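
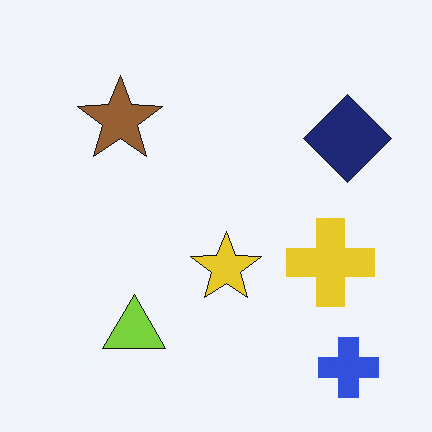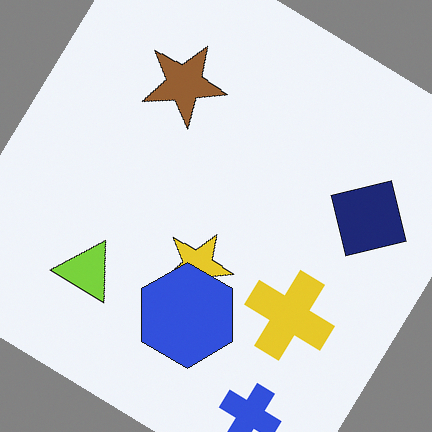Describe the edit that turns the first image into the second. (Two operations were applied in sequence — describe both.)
Rotated clockwise by a large amount — several tens of degrees, then overlaid with an additional blue hexagon.

Every shape is tilted by the same angle and the image corners show triangular fill wedges — a whole-image rotation by a non-right angle. A blue hexagon appears in the second image that is absent from the first.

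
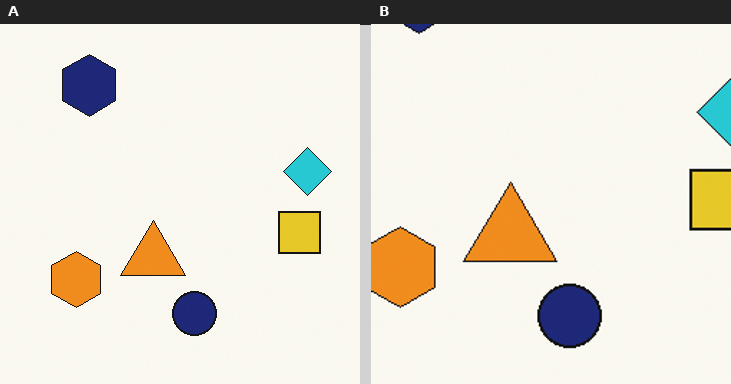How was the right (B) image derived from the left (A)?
The transformation is: cropped to a modestly smaller region and rescaled.

The visible shapes are larger and the field of view is narrower; shapes near the original edges may be partly or wholly outside the frame — a crop-and-rescale.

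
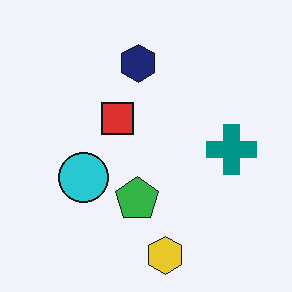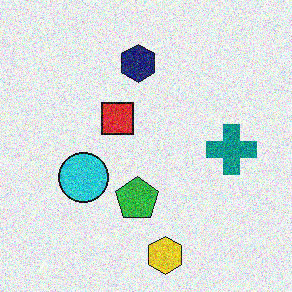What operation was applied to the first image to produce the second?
The transformation is: degraded with strong gaussian noise.

Random speckle covers the whole image, including the flat background.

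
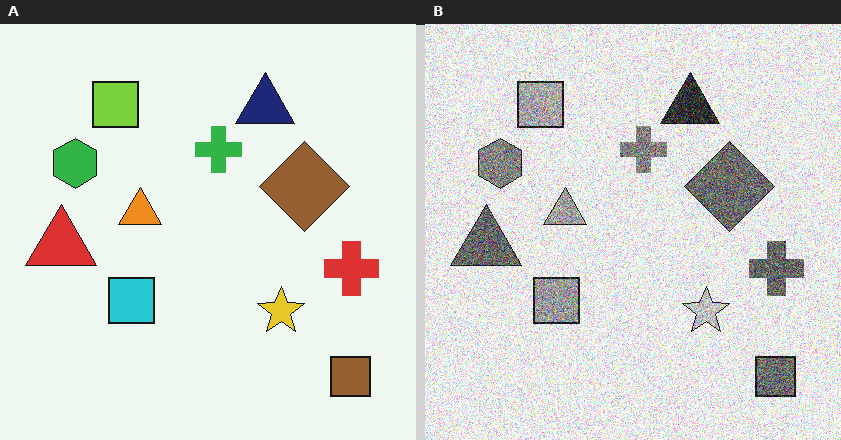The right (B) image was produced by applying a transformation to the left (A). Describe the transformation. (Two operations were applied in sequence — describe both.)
It was converted to grayscale, then degraded with heavy additive noise.

All color is removed — every shape is now a shade of grey. Random speckle covers the whole image, including the flat background.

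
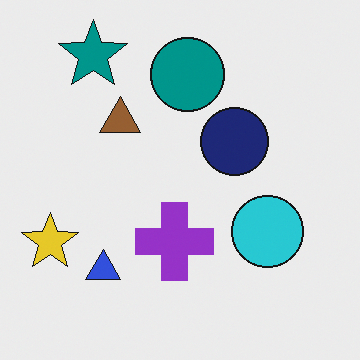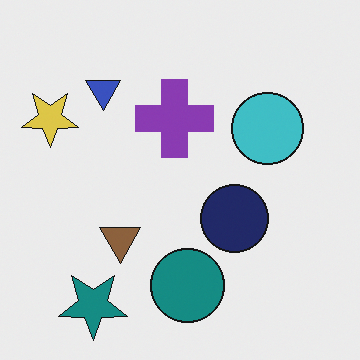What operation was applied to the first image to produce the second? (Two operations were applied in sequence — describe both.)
The second image is the first slightly desaturated, then flipped vertically (top ↔ bottom).

All colors are more muted and greyish — a global saturation change. The teal star is in the top-left of the first image and the bottom-left of the second — shapes on opposite sides of the horizontal midline have swapped in a mirror flip.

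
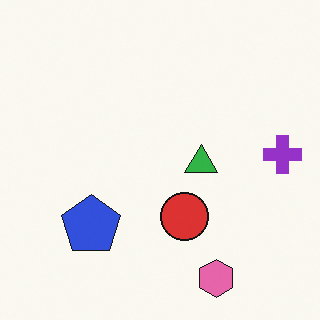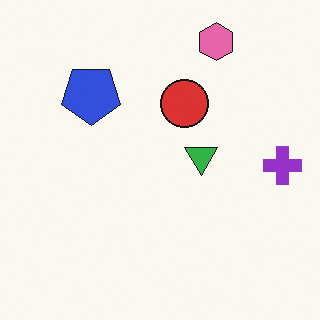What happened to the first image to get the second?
It was flipped vertically (top ↔ bottom).

The pink hexagon is in the bottom-right of the first image and the top-right of the second — shapes on opposite sides of the horizontal midline have swapped in a mirror flip.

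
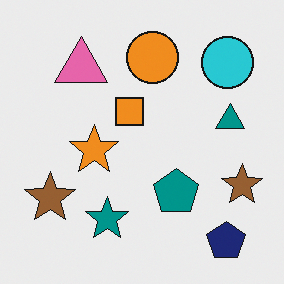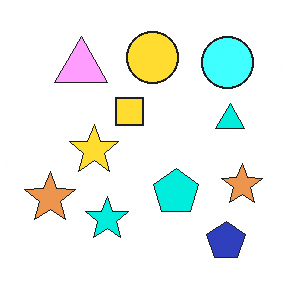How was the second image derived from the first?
The transformation is: brightened a lot.

Every pixel — background and shapes alike — is uniformly brightened.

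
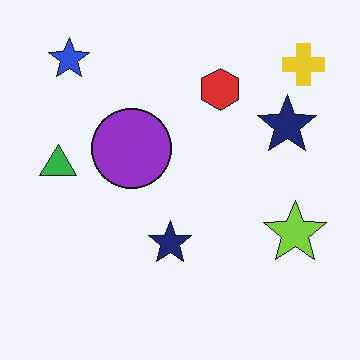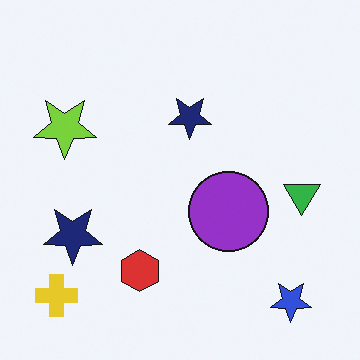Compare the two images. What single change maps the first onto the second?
The second image is the first rotated 180°.

The yellow cross sits in the top-right of the first image and the bottom-left of the second — consistent with a whole-image 180° rotation.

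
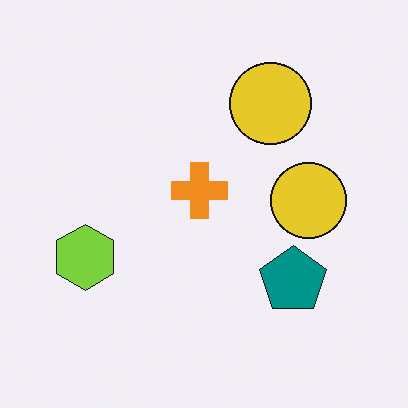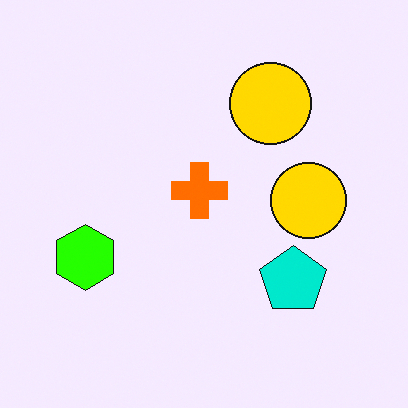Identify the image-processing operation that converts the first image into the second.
It was made much more vivid (saturation change).

All colors are more vivid — a global saturation change.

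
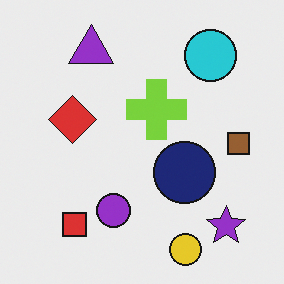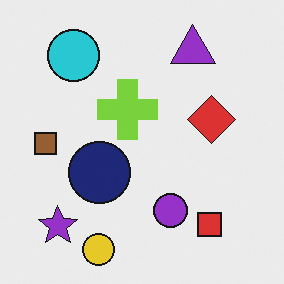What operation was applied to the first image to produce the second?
The image was flipped horizontally (left ↔ right).

The brown square is in the right of the first image and the left of the second — shapes on opposite sides of the vertical midline have swapped in a mirror flip.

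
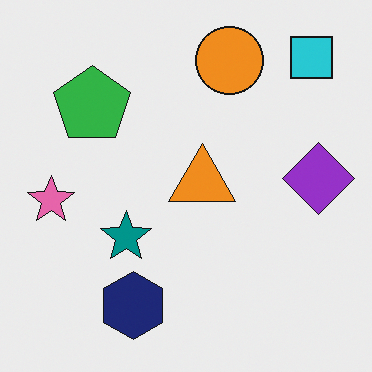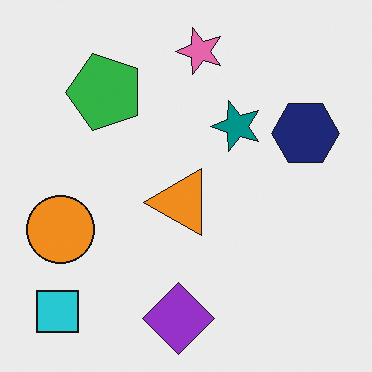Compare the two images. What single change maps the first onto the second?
It was transposed (reflected across the top-left ↔ bottom-right diagonal).

Shapes have swapped their row and column positions — what was in the top-right is now in the bottom-left — a diagonal reflection.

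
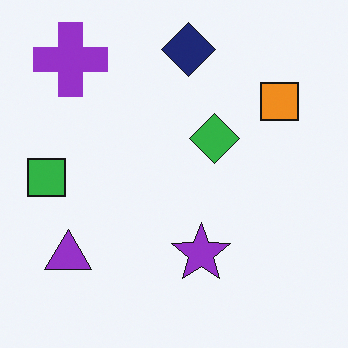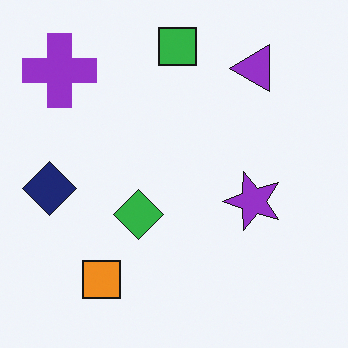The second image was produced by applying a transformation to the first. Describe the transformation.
This is the original image transposed (reflected across the top-left ↔ bottom-right diagonal).

Shapes have swapped their row and column positions — what was in the top-right is now in the bottom-left — a diagonal reflection.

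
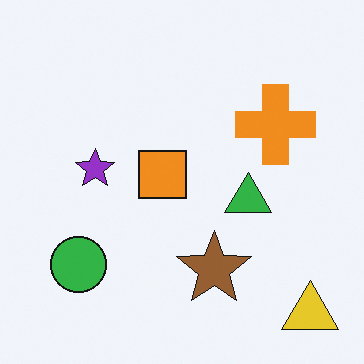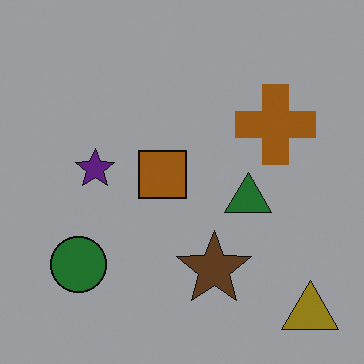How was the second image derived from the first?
This is the original image substantially darkened.

Every pixel — background and shapes alike — is uniformly darkened.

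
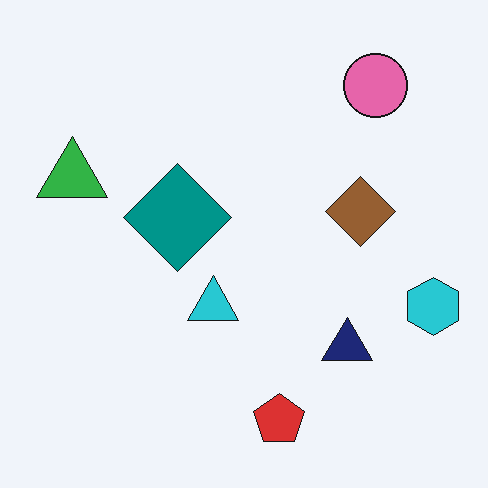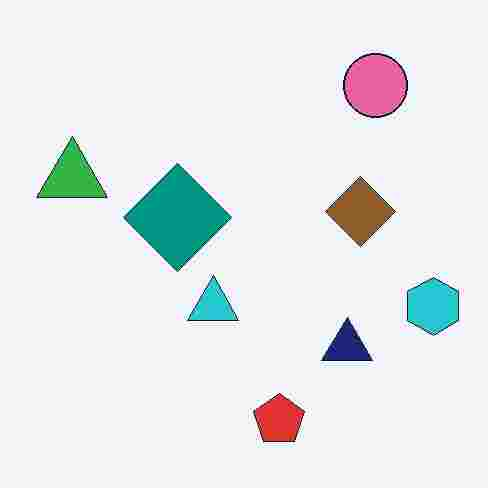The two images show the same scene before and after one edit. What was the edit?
The transformation is: heavily JPEG-compressed with obvious blocking artifacts.

Blocky 8×8 compression artifacts appear around shape edges and the flat background shows ringing — characteristic JPEG degradation.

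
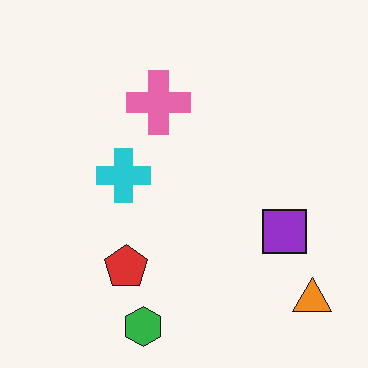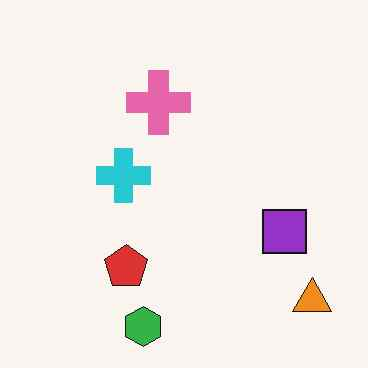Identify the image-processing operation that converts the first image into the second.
The image was given moderate JPEG compression.

Blocky 8×8 compression artifacts appear around shape edges and the flat background shows ringing — characteristic JPEG degradation.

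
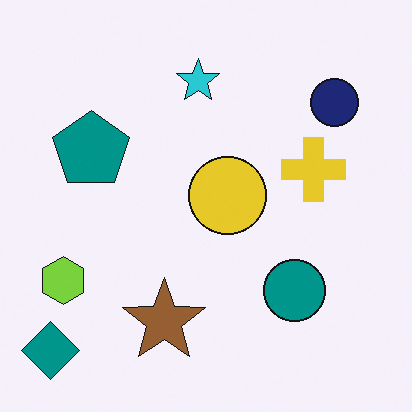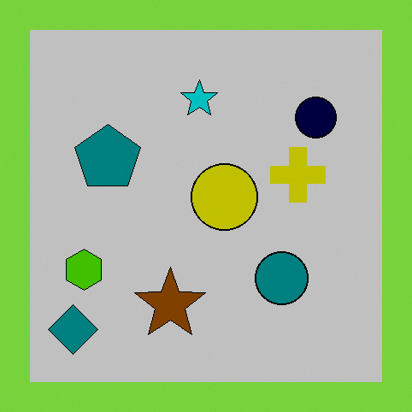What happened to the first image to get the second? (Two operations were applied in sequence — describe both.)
It was heavily posterized to just a handful of flat colors, then framed with a lime border.

Each flat color has snapped to a coarser quantized level — most visibly, the near-white background has dropped to a flat grey. A solid lime frame runs around the edge of the second image, with the content slightly shrunk inside it.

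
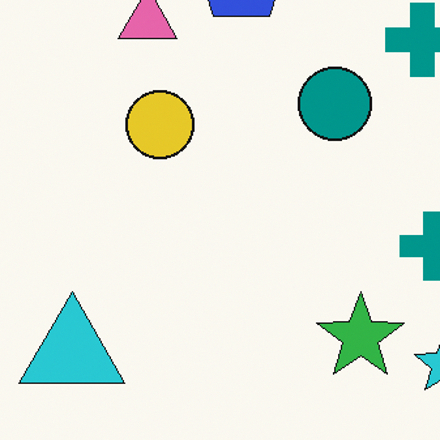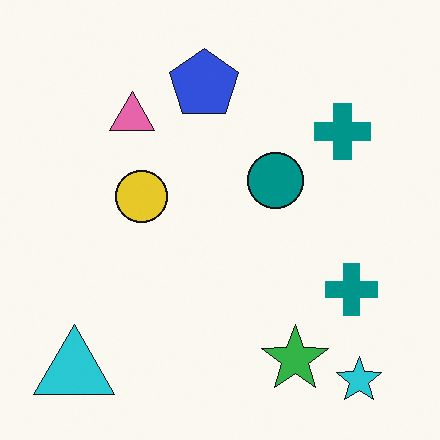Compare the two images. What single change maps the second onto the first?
The image was cropped to a modestly smaller region and rescaled.

The visible shapes are larger and the field of view is narrower; shapes near the original edges may be partly or wholly outside the frame — a crop-and-rescale.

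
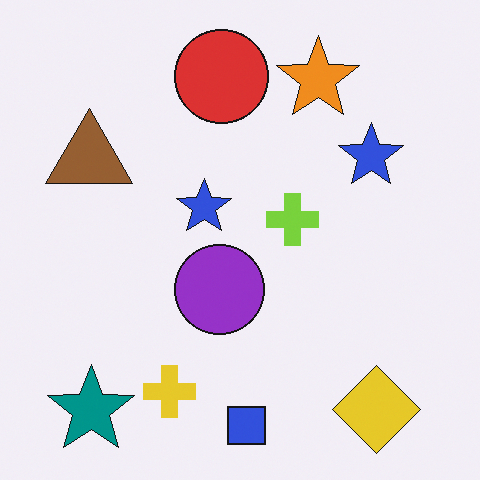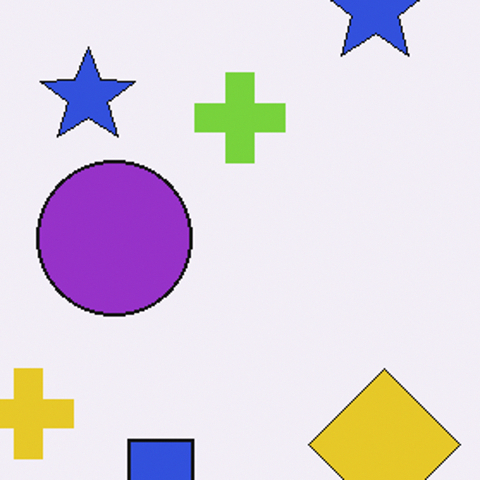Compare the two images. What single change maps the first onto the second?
The image was cropped tightly and scaled back up.

The visible shapes are larger and the field of view is narrower; shapes near the original edges may be partly or wholly outside the frame — a crop-and-rescale.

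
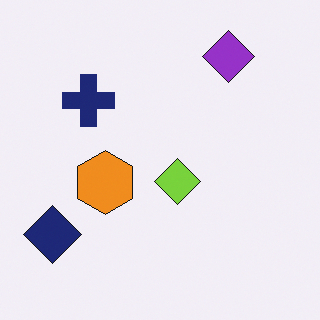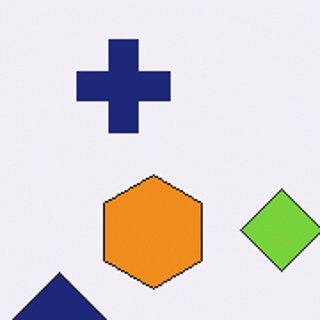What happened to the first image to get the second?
Cropped to a noticeably smaller region and rescaled.

The visible shapes are larger and the field of view is narrower; shapes near the original edges may be partly or wholly outside the frame — a crop-and-rescale.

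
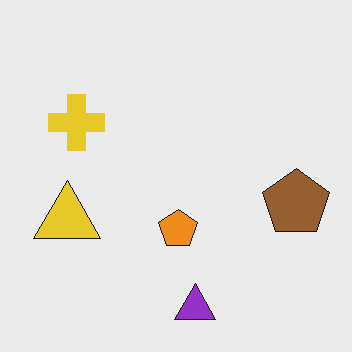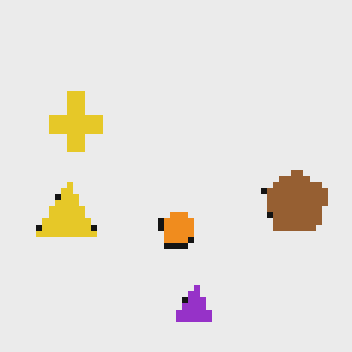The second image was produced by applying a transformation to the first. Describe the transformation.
This is the original image moderately pixelated.

Shapes are reduced to large square blocks; fine edges and outlines are lost — a downscale-then-upscale (mosaic) effect.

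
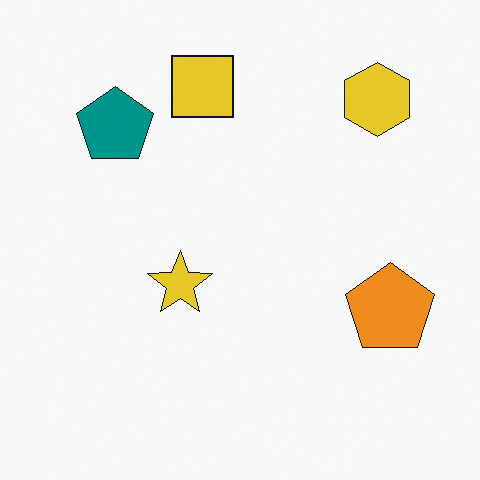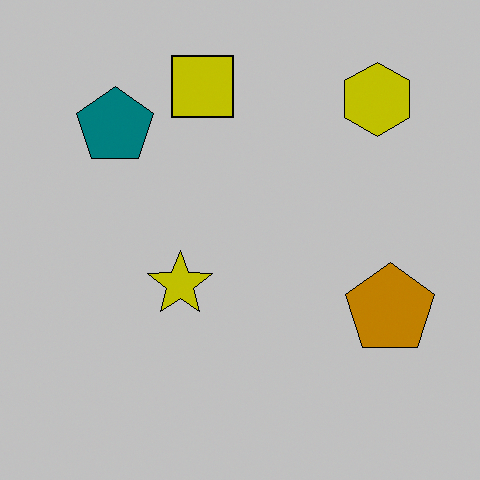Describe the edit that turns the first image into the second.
Aggressively posterized.

Each flat color has snapped to a coarser quantized level — most visibly, the near-white background has dropped to a flat grey.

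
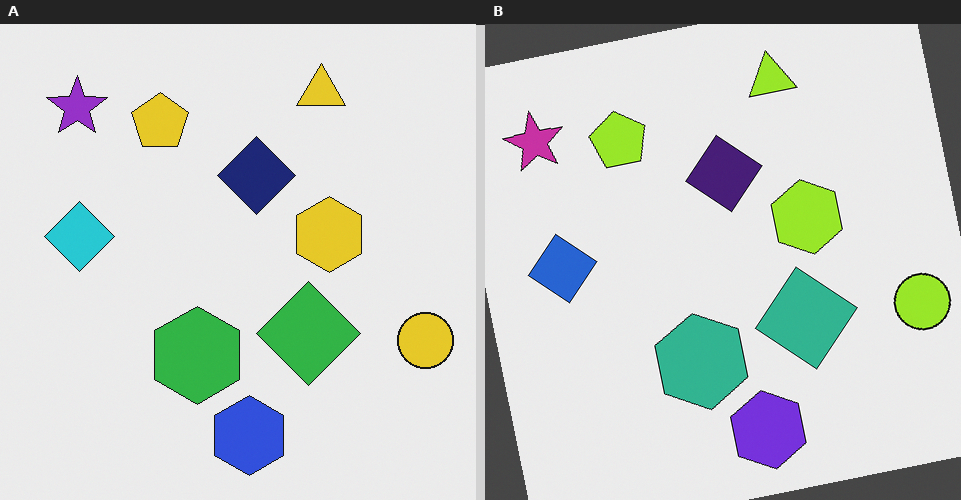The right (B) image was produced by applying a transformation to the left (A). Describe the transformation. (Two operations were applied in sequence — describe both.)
The image was hue-shifted slightly, then rotated counter-clockwise by a small amount.

Every shape's color has rotated by the same amount around the hue wheel — a uniform hue shift. Every shape is tilted by the same angle and the image corners show triangular fill wedges — a whole-image rotation by a non-right angle.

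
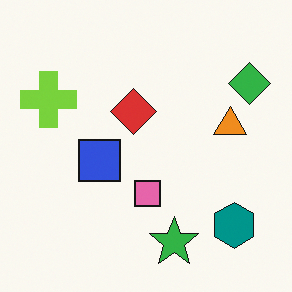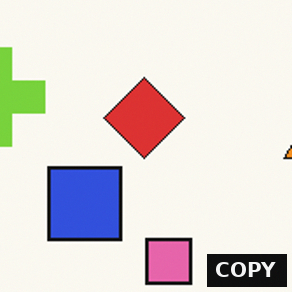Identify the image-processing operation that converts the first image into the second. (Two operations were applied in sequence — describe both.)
The transformation is: cropped to a noticeably smaller region and rescaled, then watermarked with the text "COPY" in the lower-right corner.

The visible shapes are larger and the field of view is narrower; shapes near the original edges may be partly or wholly outside the frame — a crop-and-rescale. A dark label reading "COPY" appears in the lower-right corner.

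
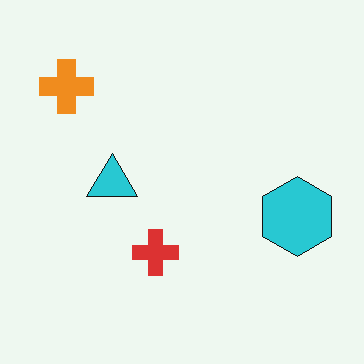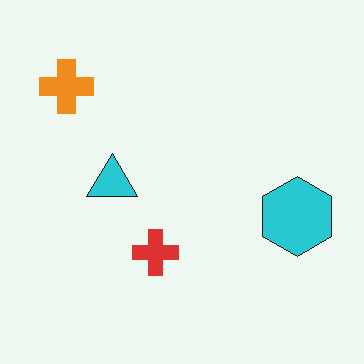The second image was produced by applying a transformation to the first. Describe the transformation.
The second image is the first JPEG-compressed with visible artifacts.

Blocky 8×8 compression artifacts appear around shape edges and the flat background shows ringing — characteristic JPEG degradation.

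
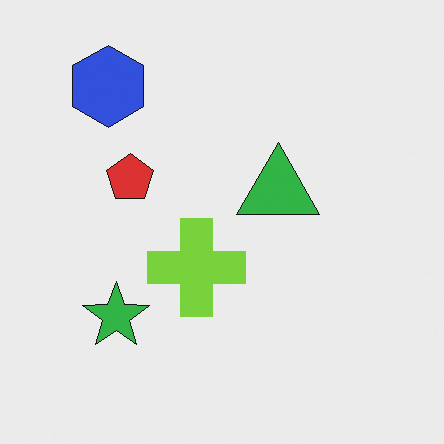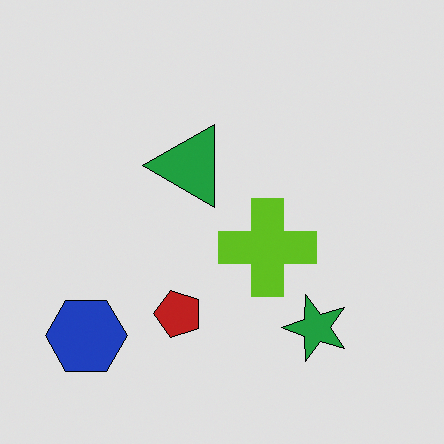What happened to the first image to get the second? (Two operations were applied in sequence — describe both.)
The image was rotated 90° counter-clockwise, then posterized to a reduced palette.

The blue hexagon sits in the top-left of the first image and the bottom-left of the second — consistent with a whole-image 90° counter-clockwise rotation. Each flat color has snapped to a coarser quantized level — most visibly, the near-white background has dropped to a flat grey.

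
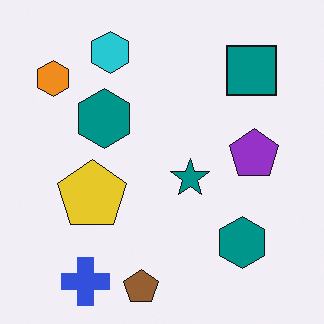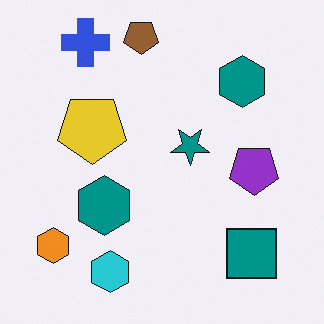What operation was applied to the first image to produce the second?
The second image is the first flipped vertically (top ↔ bottom).

The brown pentagon is in the bottom of the first image and the top of the second — shapes on opposite sides of the horizontal midline have swapped in a mirror flip.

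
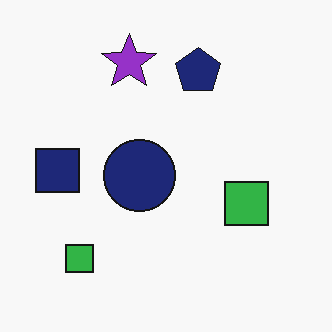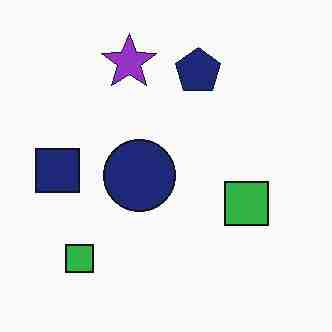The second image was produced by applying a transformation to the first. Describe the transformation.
This is the original image degraded with heavy JPEG compression.

Blocky 8×8 compression artifacts appear around shape edges and the flat background shows ringing — characteristic JPEG degradation.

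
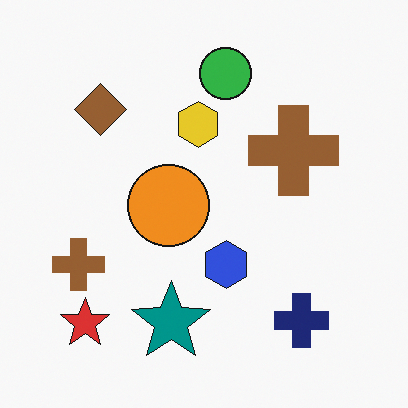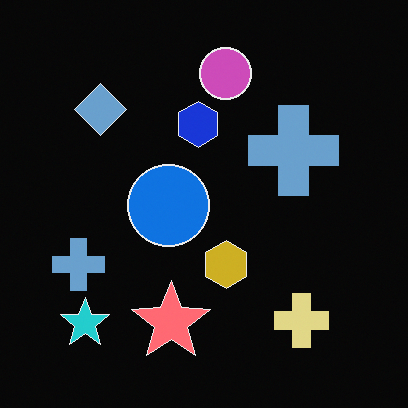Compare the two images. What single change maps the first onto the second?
The image was color-inverted (negative).

The light background has become dark and every shape's color is its complement — a photographic negative.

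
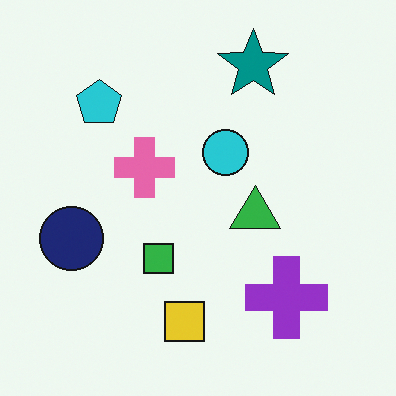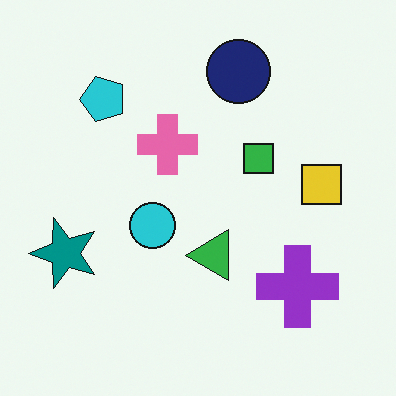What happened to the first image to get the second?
The second image is the first transposed (reflected across the top-left ↔ bottom-right diagonal).

Shapes have swapped their row and column positions — what was in the top-right is now in the bottom-left — a diagonal reflection.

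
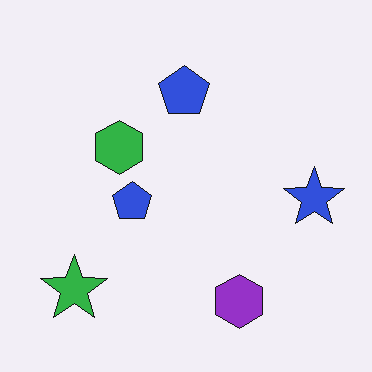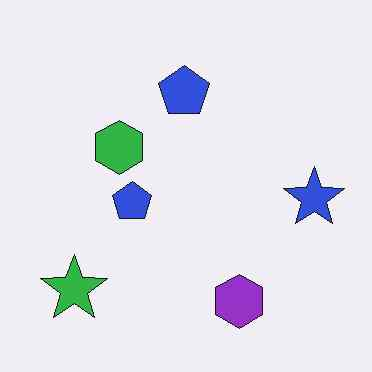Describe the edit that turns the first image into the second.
The transformation is: JPEG-compressed with visible artifacts.

Blocky 8×8 compression artifacts appear around shape edges and the flat background shows ringing — characteristic JPEG degradation.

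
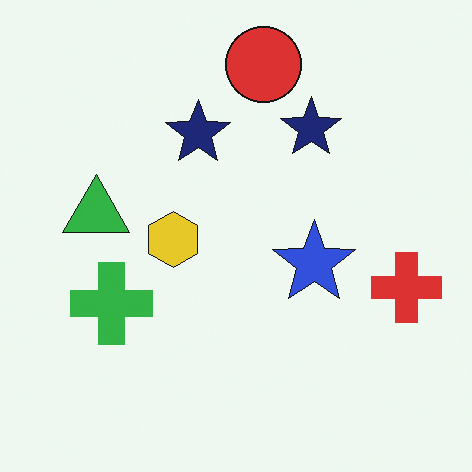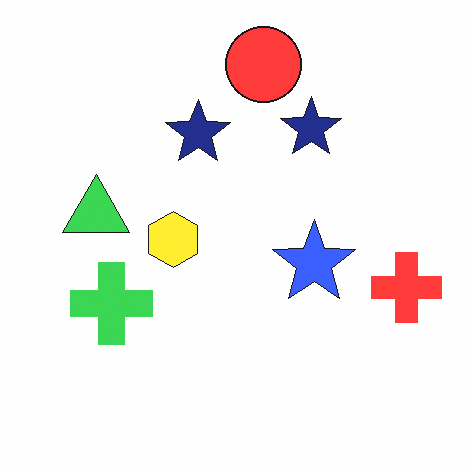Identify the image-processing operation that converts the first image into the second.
The second image is the first slightly brightened.

Every pixel — background and shapes alike — is uniformly brightened.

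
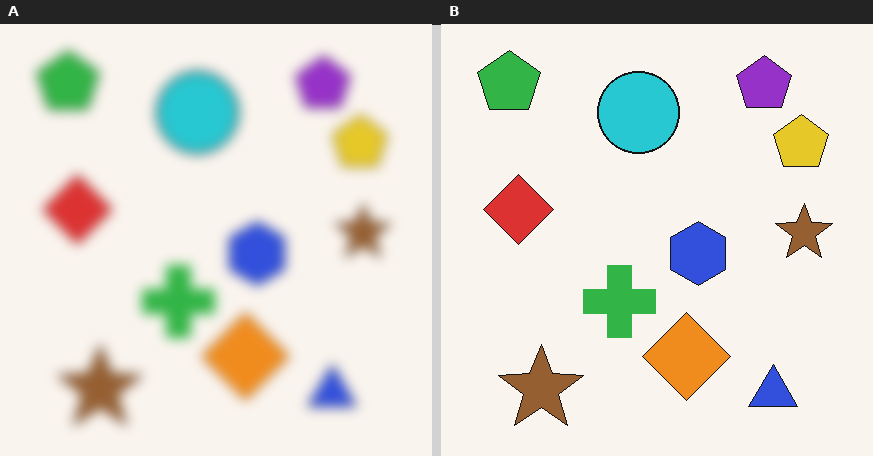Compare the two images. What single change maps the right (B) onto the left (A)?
The left (A) image is the right (B) heavily blurred.

Shape edges and outlines are uniformly softened across the whole image.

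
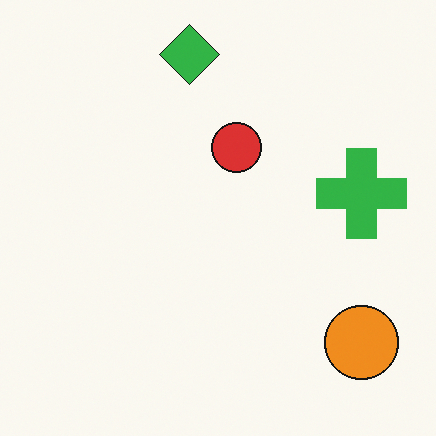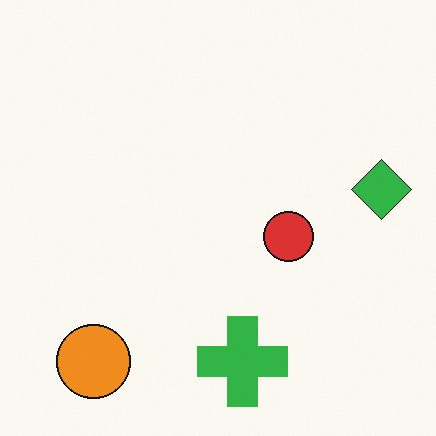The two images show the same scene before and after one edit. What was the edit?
The second image is the first rotated 90° clockwise.

The orange circle sits in the bottom-right of the first image and the bottom-left of the second — consistent with a whole-image 90° clockwise rotation.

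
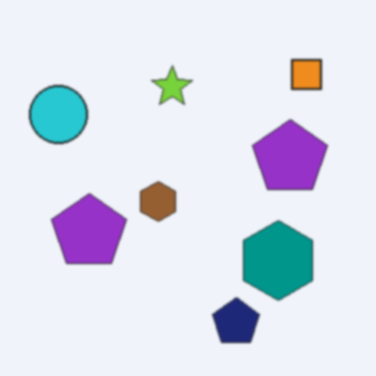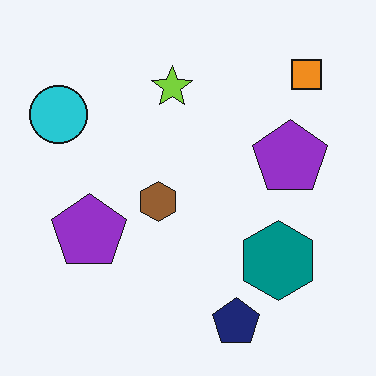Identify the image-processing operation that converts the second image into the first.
The first image is the second given a subtle gaussian blur.

Shape edges and outlines are uniformly softened across the whole image.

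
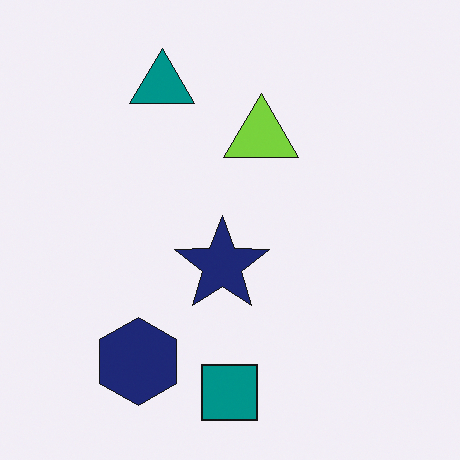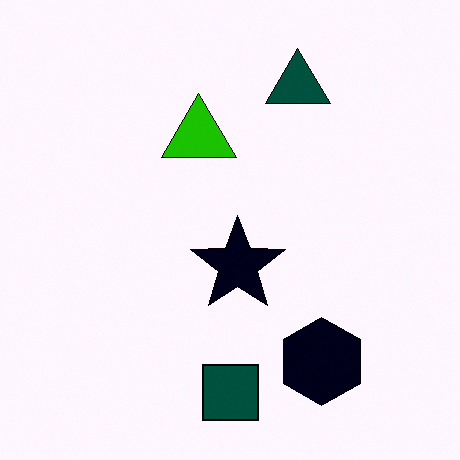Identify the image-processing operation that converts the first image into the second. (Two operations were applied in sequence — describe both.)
Boosted in contrast, then flipped horizontally (left ↔ right).

Tones are pushed away from mid-grey across the whole image — a global contrast change. The navy hexagon is in the bottom-left of the first image and the bottom-right of the second — shapes on opposite sides of the vertical midline have swapped in a mirror flip.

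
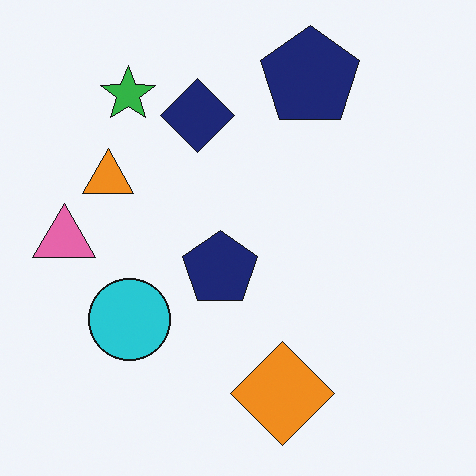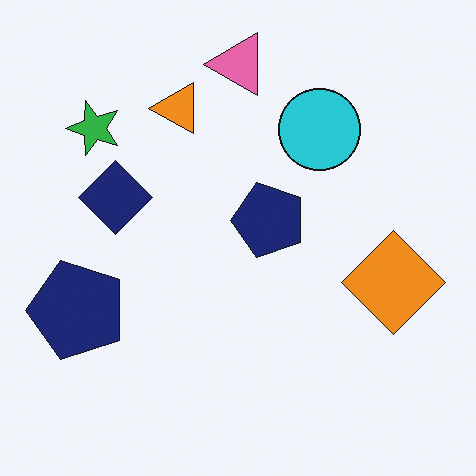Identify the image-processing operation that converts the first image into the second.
Transposed (reflected across the top-left ↔ bottom-right diagonal).

Shapes have swapped their row and column positions — what was in the top-right is now in the bottom-left — a diagonal reflection.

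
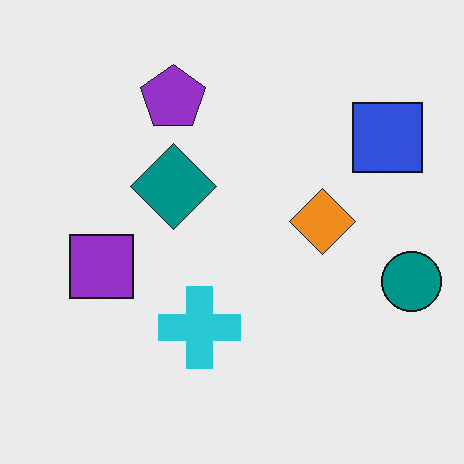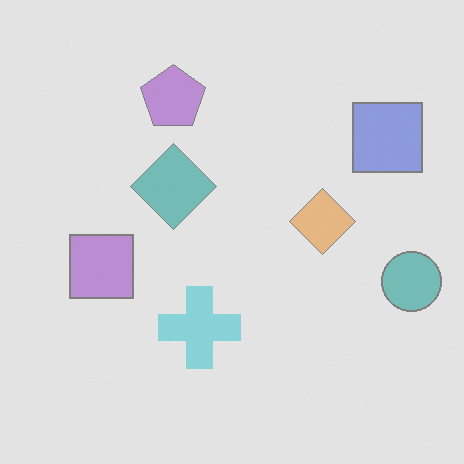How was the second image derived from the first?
The transformation is: given much lower contrast.

Tones are pushed toward mid-grey across the whole image — a global contrast change.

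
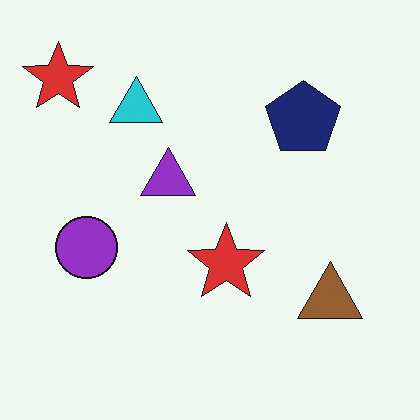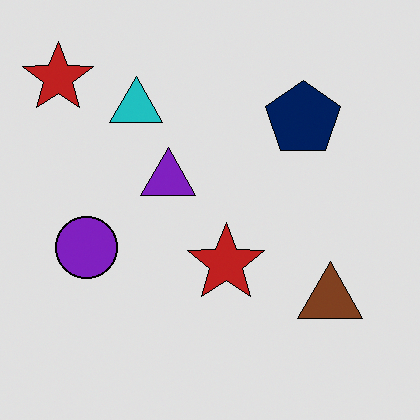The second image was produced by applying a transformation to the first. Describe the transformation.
The image was moderately posterized.

Each flat color has snapped to a coarser quantized level — most visibly, the near-white background has dropped to a flat grey.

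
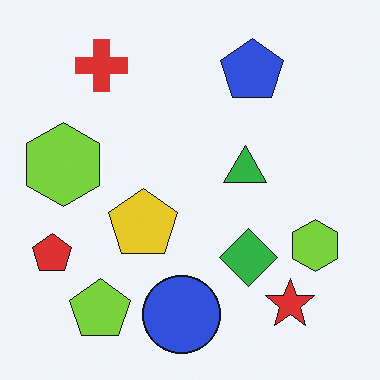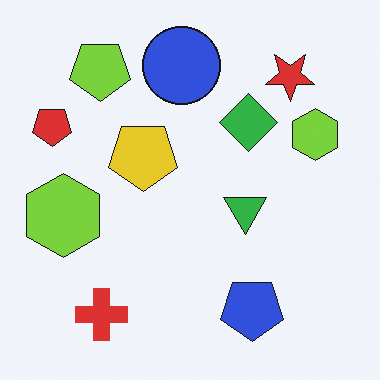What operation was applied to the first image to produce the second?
The second image is the first flipped vertically (top ↔ bottom).

The red cross is in the top-left of the first image and the bottom-left of the second — shapes on opposite sides of the horizontal midline have swapped in a mirror flip.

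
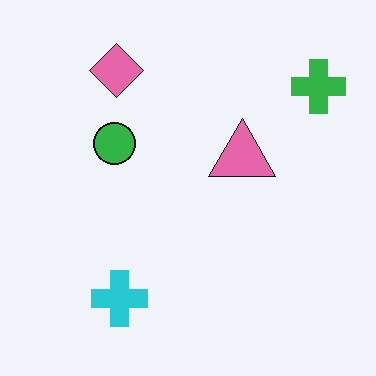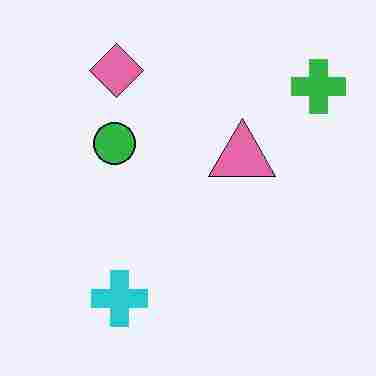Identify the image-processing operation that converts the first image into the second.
The image was degraded with heavy JPEG compression.

Blocky 8×8 compression artifacts appear around shape edges and the flat background shows ringing — characteristic JPEG degradation.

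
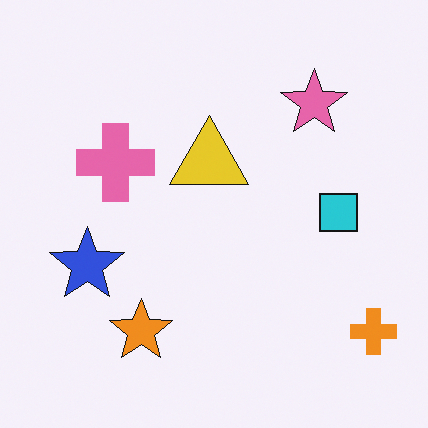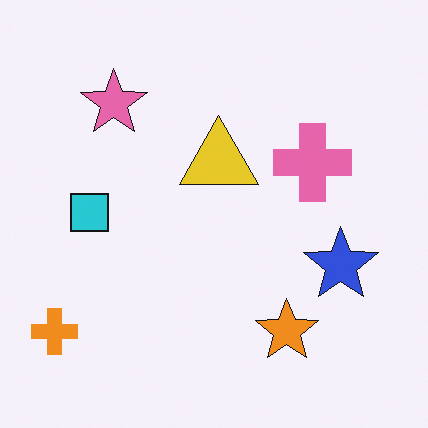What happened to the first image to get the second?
The second image is the first flipped horizontally (left ↔ right).

The orange cross is in the bottom-right of the first image and the bottom-left of the second — shapes on opposite sides of the vertical midline have swapped in a mirror flip.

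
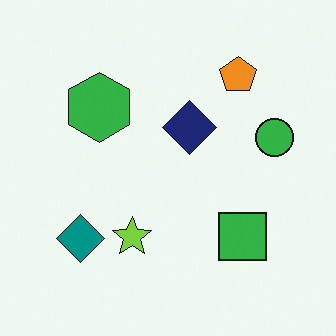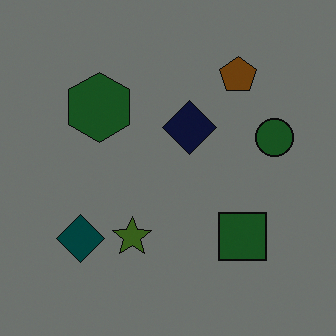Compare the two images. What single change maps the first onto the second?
This is the original image substantially darkened.

Every pixel — background and shapes alike — is uniformly darkened.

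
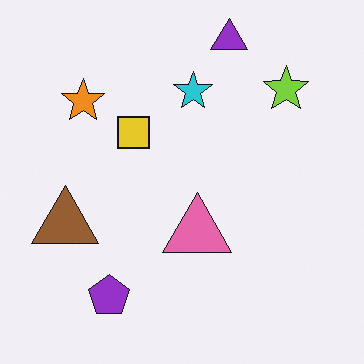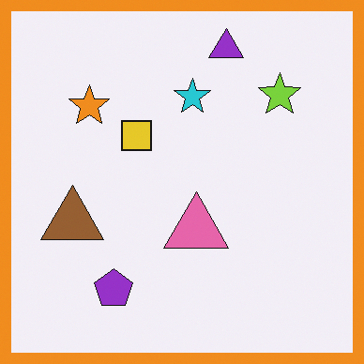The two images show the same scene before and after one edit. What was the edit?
The transformation is: framed with a orange border.

A solid orange frame runs around the edge of the second image, with the content slightly shrunk inside it.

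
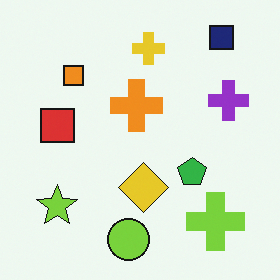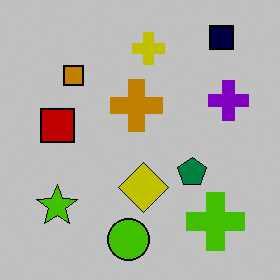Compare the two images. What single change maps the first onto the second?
The transformation is: aggressively posterized.

Each flat color has snapped to a coarser quantized level — most visibly, the near-white background has dropped to a flat grey.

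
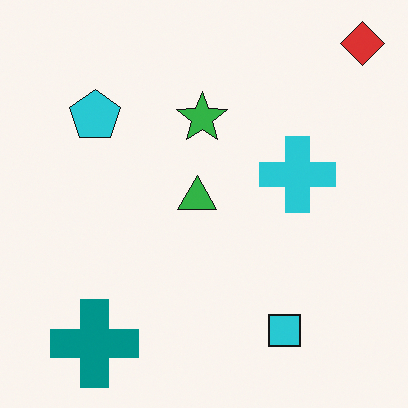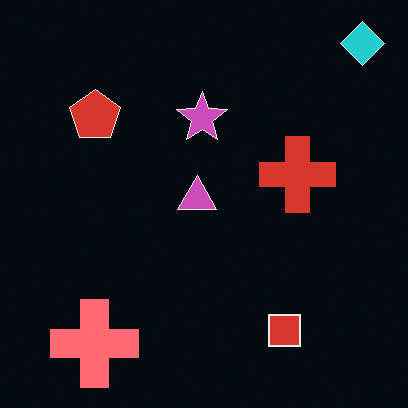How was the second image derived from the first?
It was color-inverted (negative).

The light background has become dark and every shape's color is its complement — a photographic negative.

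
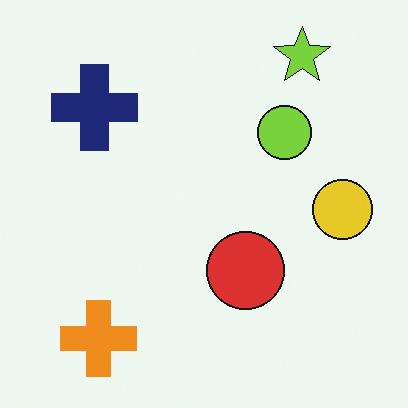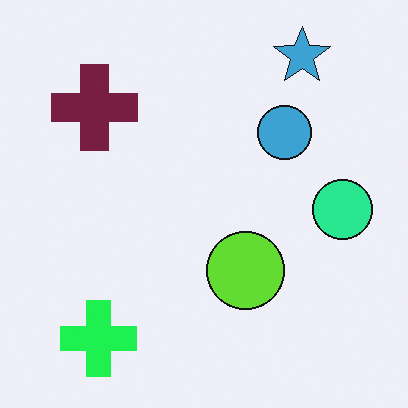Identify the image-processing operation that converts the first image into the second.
This is the original image hue-shifted by a moderate amount.

Every shape's color has rotated by the same amount around the hue wheel — a uniform hue shift.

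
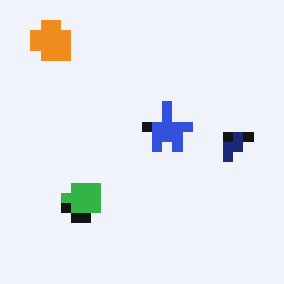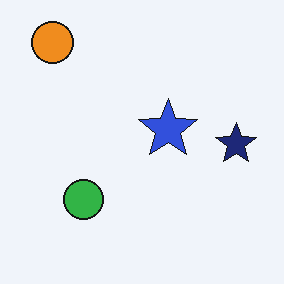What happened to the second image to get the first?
The transformation is: heavily pixelated into large blocks.

Shapes are reduced to large square blocks; fine edges and outlines are lost — a downscale-then-upscale (mosaic) effect.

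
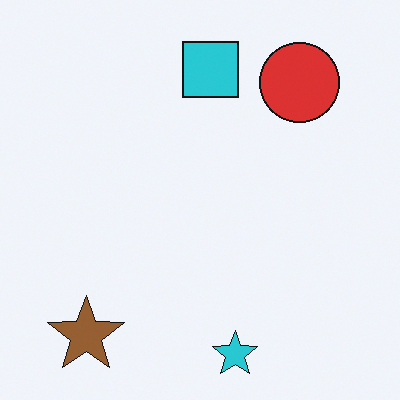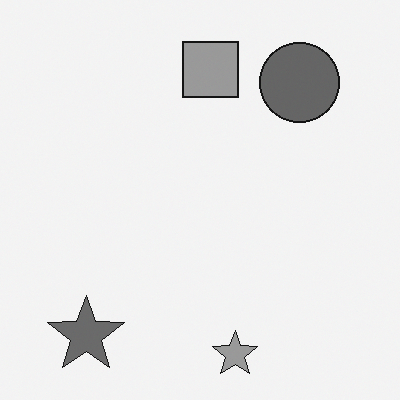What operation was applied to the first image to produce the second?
The transformation is: converted to grayscale.

All color is removed — every shape is now a shade of grey.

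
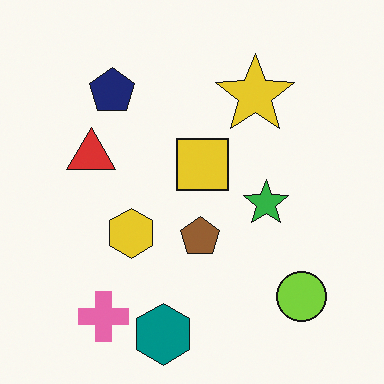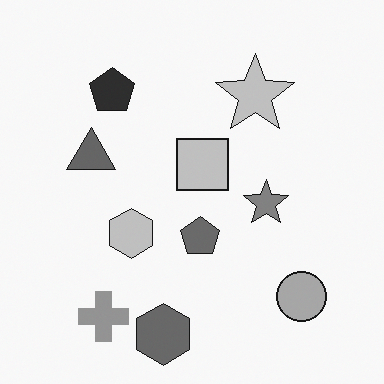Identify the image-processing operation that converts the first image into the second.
This is the original image converted to grayscale.

All color is removed — every shape is now a shade of grey.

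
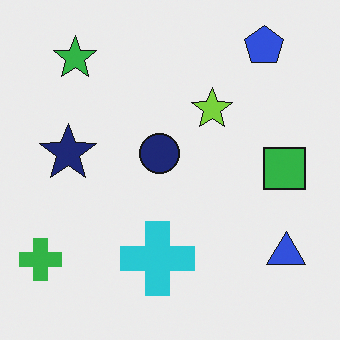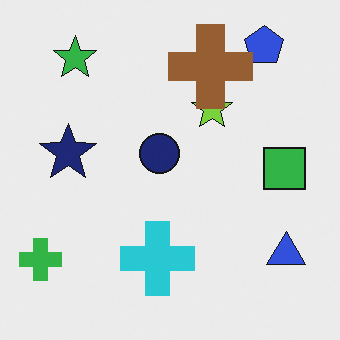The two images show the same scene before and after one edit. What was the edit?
The second image is the first overlaid with an additional brown cross.

A brown cross appears in the second image that is absent from the first.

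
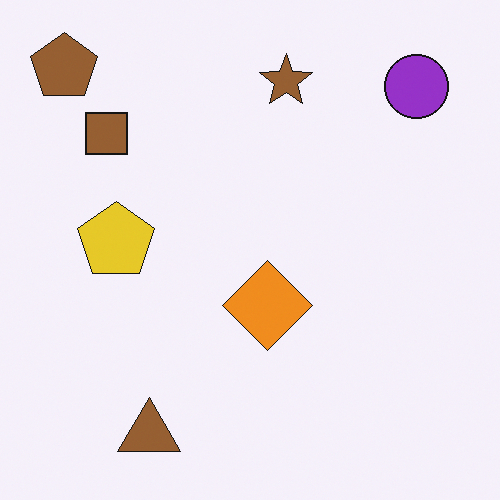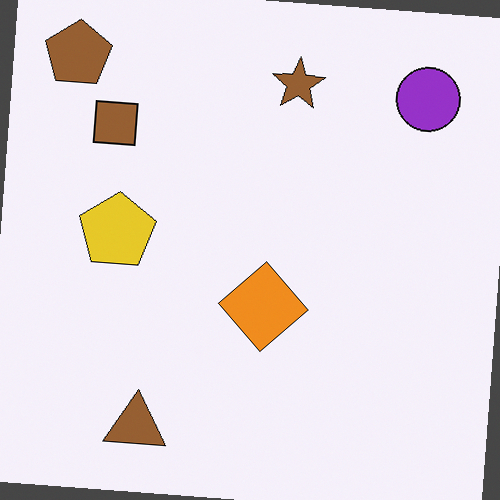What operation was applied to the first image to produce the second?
This is the original image rotated clockwise by a few degrees.

Every shape is tilted by the same angle and the image corners show triangular fill wedges — a whole-image rotation by a non-right angle.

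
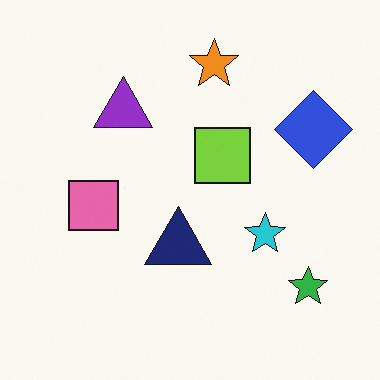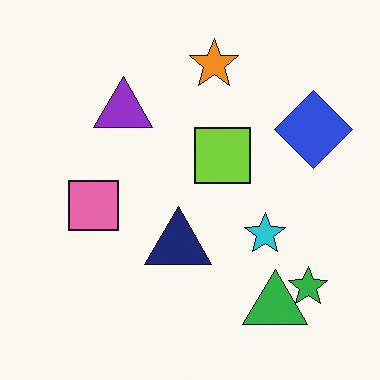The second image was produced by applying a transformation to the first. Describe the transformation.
The transformation is: overlaid with an additional green triangle.

A green triangle appears in the second image that is absent from the first.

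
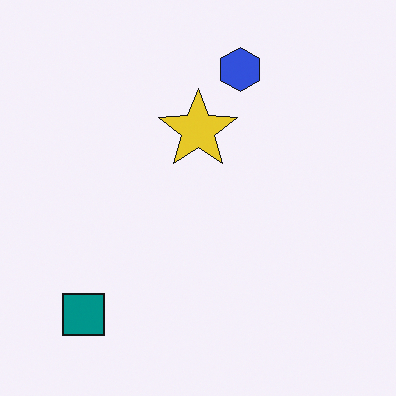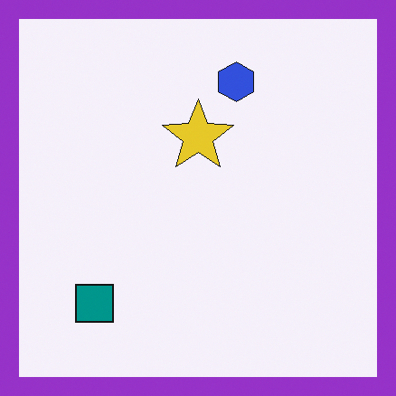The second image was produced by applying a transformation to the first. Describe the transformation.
The transformation is: framed with a purple border.

A solid purple frame runs around the edge of the second image, with the content slightly shrunk inside it.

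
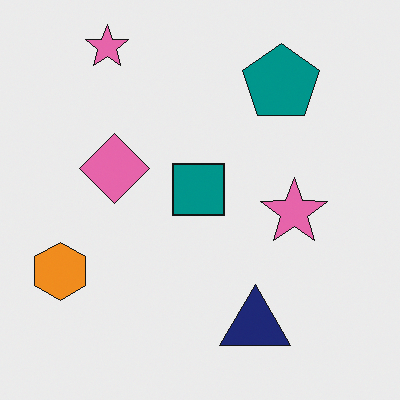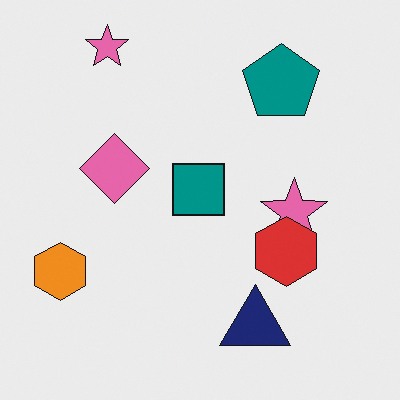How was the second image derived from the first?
This is the original image overlaid with an additional red hexagon.

A red hexagon appears in the second image that is absent from the first.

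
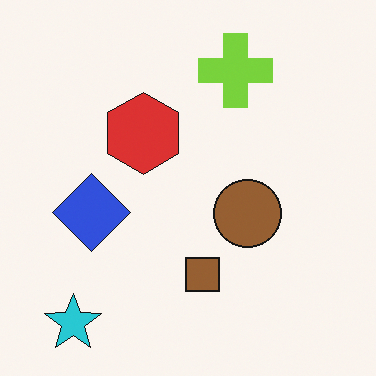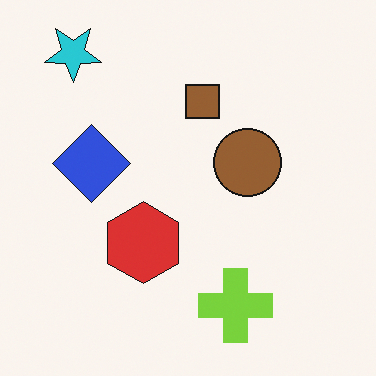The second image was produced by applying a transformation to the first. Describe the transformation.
The transformation is: flipped vertically (top ↔ bottom).

The cyan star is in the bottom-left of the first image and the top-left of the second — shapes on opposite sides of the horizontal midline have swapped in a mirror flip.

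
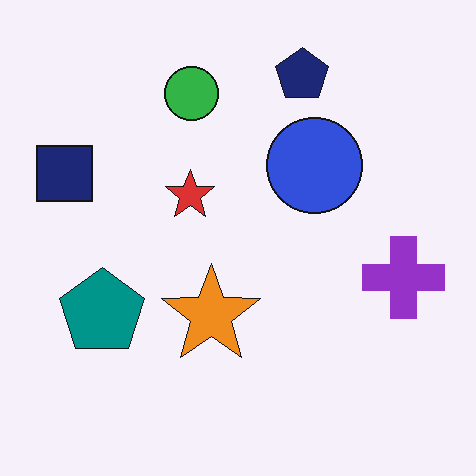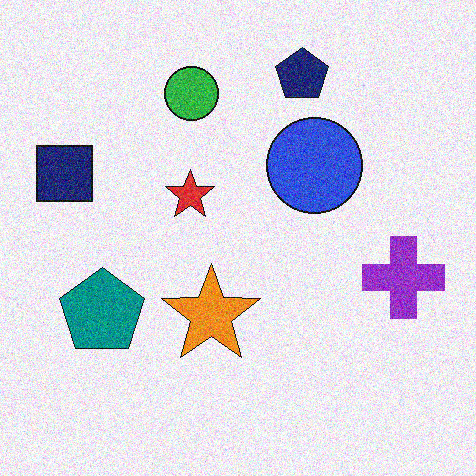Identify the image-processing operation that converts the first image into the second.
This is the original image degraded with moderate additive noise.

Random speckle covers the whole image, including the flat background.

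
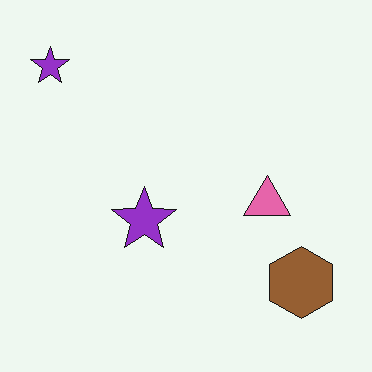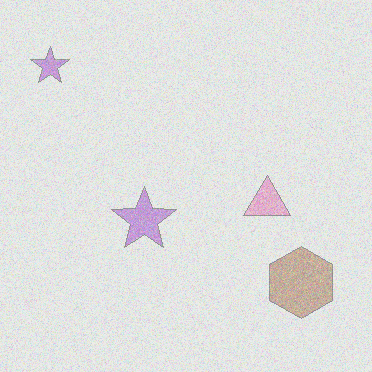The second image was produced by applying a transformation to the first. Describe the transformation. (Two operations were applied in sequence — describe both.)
It was degraded with a thick layer of grain, then washed out (contrast reduced).

Random speckle covers the whole image, including the flat background. Tones are pushed toward mid-grey across the whole image — a global contrast change.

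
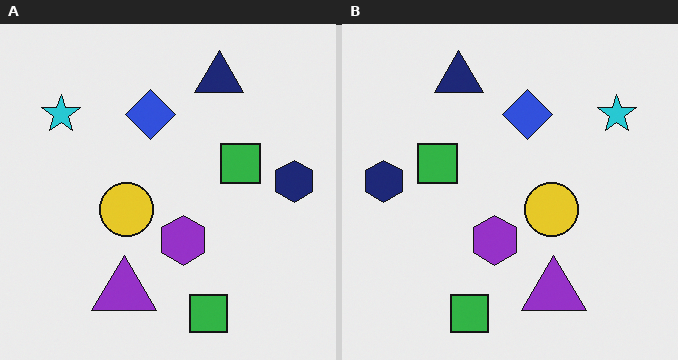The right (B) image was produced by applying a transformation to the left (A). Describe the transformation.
The image was flipped horizontally (left ↔ right).

The navy hexagon is in the right of the left (A) image and the left of the right (B) — shapes on opposite sides of the vertical midline have swapped in a mirror flip.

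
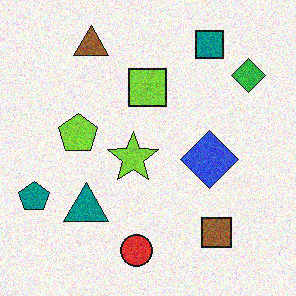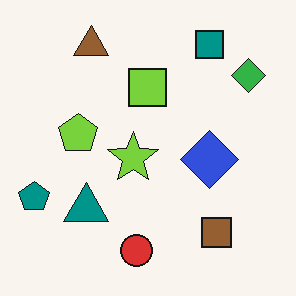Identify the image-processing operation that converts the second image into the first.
It was degraded with moderate additive noise.

Random speckle covers the whole image, including the flat background.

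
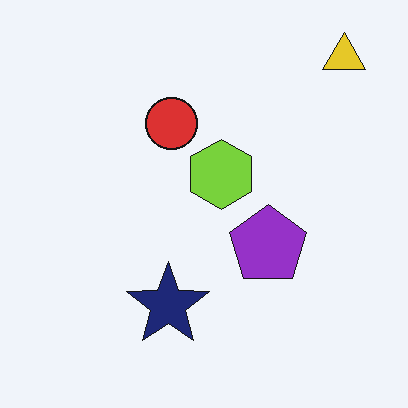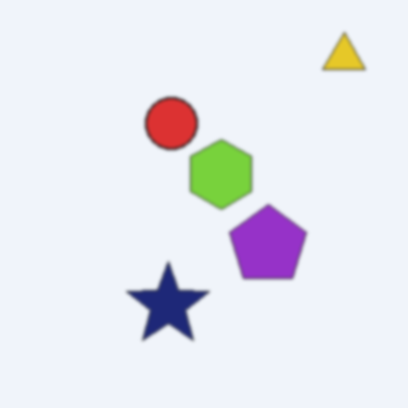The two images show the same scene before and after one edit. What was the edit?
It was slightly softened.

Shape edges and outlines are uniformly softened across the whole image.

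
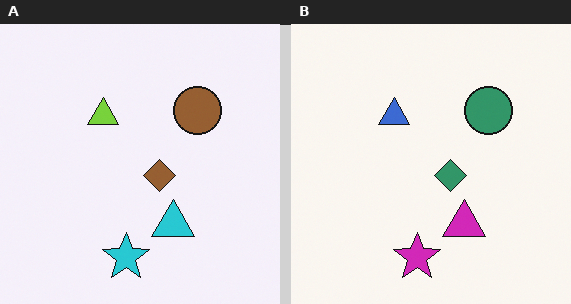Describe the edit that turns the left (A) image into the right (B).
The image was hue-shifted through roughly a third of the color wheel.

Every shape's color has rotated by the same amount around the hue wheel — a uniform hue shift.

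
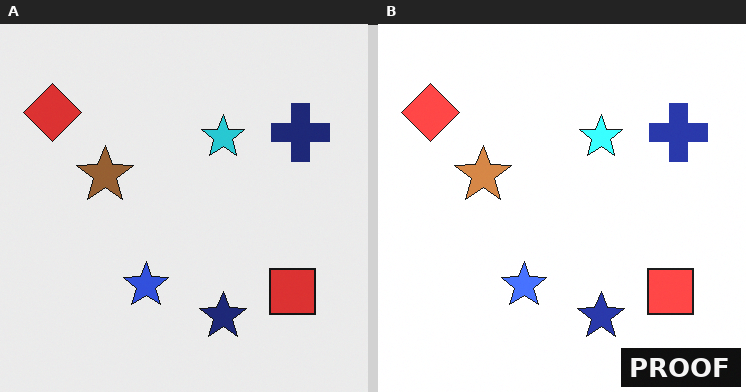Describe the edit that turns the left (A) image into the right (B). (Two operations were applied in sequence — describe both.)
This is the original image substantially brightened, then watermarked with the text "PROOF" in the lower-right corner.

Every pixel — background and shapes alike — is uniformly brightened. A dark label reading "PROOF" appears in the lower-right corner.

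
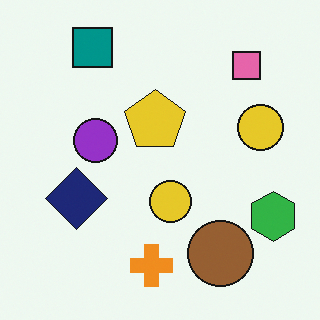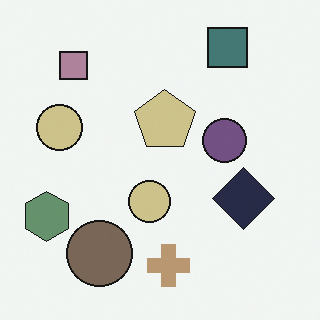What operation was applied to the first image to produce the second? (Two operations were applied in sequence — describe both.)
The image was flipped horizontally (left ↔ right), then made much more muted (saturation change).

The green hexagon is in the bottom-right of the first image and the bottom-left of the second — shapes on opposite sides of the vertical midline have swapped in a mirror flip. All colors are more muted and greyish — a global saturation change.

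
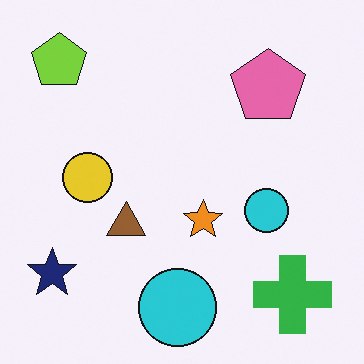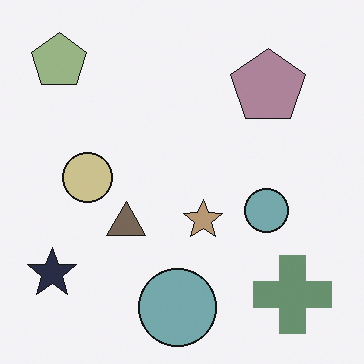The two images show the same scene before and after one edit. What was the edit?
It was made much more muted (saturation change).

All colors are more muted and greyish — a global saturation change.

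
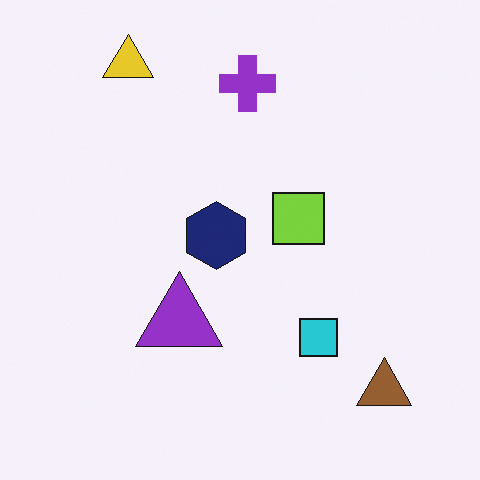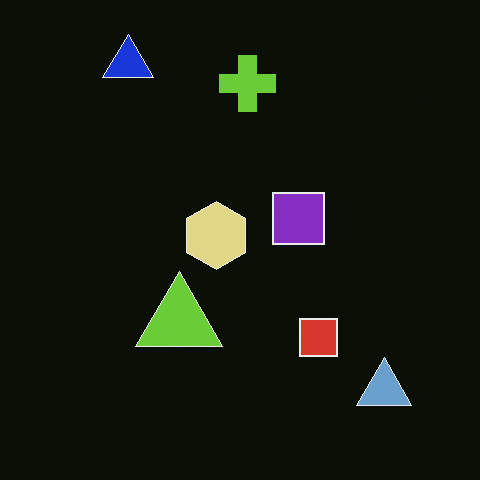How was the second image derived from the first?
This is the original image color-inverted (negative).

The light background has become dark and every shape's color is its complement — a photographic negative.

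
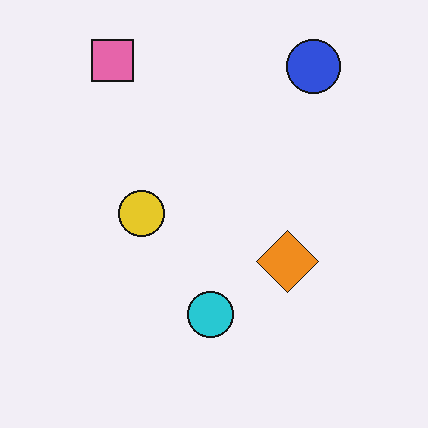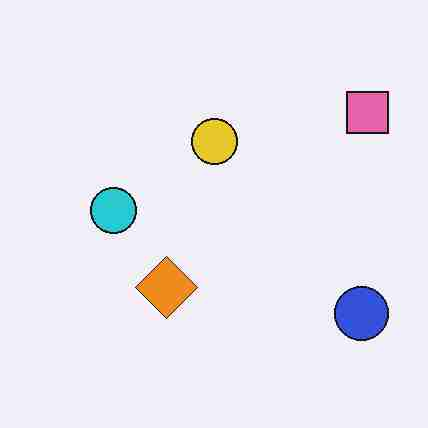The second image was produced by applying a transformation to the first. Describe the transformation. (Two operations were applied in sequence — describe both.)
The second image is the first rotated 90° clockwise, then degraded with heavy JPEG compression.

The pink square sits in the top-left of the first image and the top-right of the second — consistent with a whole-image 90° clockwise rotation. Blocky 8×8 compression artifacts appear around shape edges and the flat background shows ringing — characteristic JPEG degradation.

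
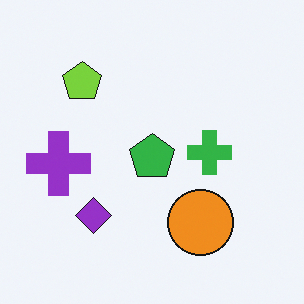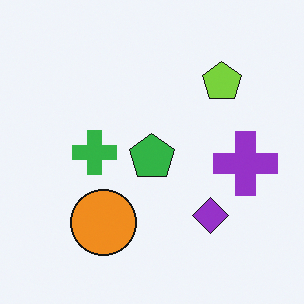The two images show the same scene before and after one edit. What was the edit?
This is the original image flipped horizontally (left ↔ right).

The purple cross is in the left of the first image and the right of the second — shapes on opposite sides of the vertical midline have swapped in a mirror flip.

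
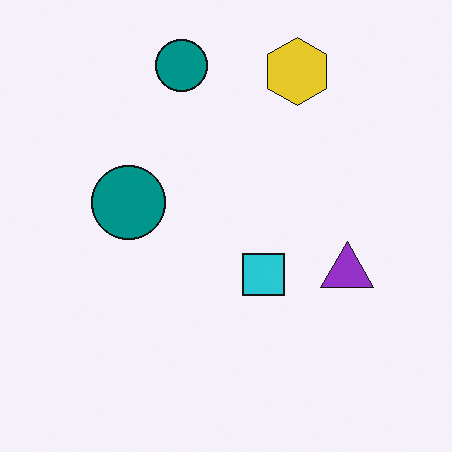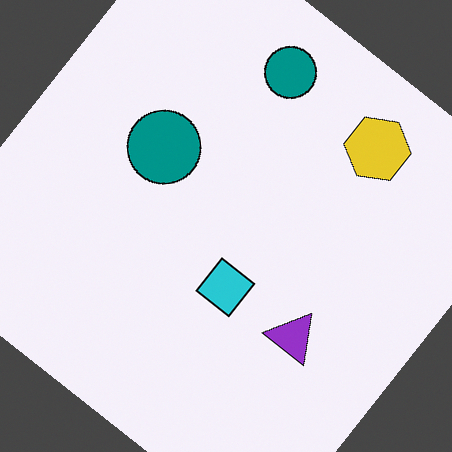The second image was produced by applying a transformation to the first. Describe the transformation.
The image was rotated clockwise by a large amount — several tens of degrees.

Every shape is tilted by the same angle and the image corners show triangular fill wedges — a whole-image rotation by a non-right angle.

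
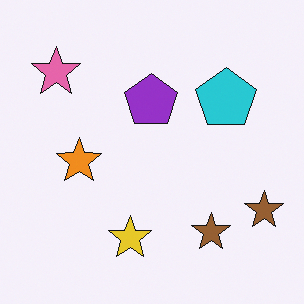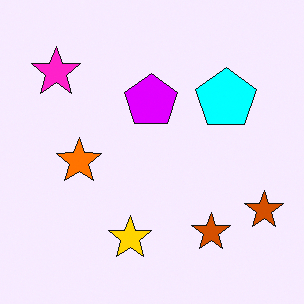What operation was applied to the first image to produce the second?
It was heavily oversaturated.

All colors are more vivid — a global saturation change.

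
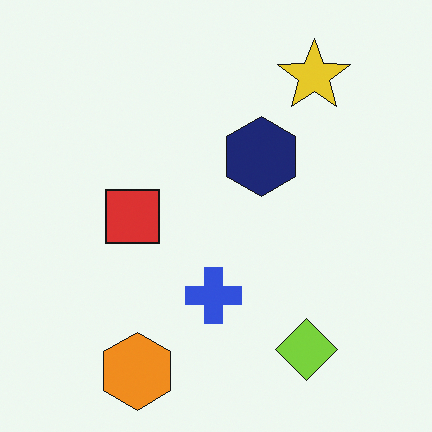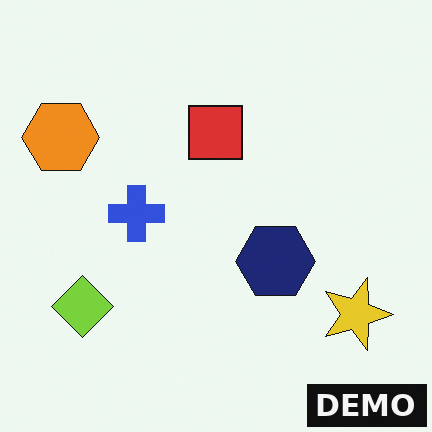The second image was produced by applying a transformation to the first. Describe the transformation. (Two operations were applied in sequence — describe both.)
This is the original image rotated 90° clockwise, then watermarked with the text "DEMO" in the lower-right corner.

The orange hexagon sits in the bottom-left of the first image and the top-left of the second — consistent with a whole-image 90° clockwise rotation. A dark label reading "DEMO" appears in the lower-right corner.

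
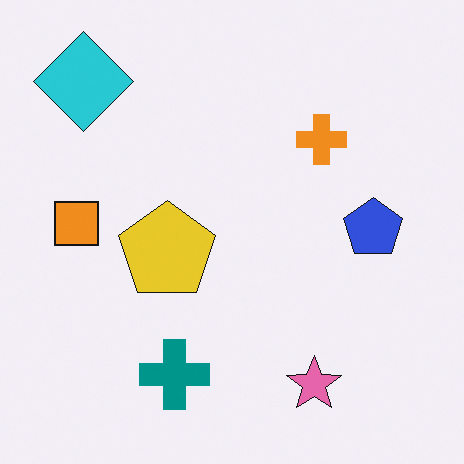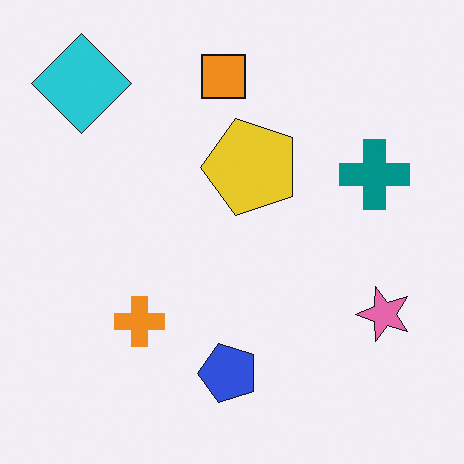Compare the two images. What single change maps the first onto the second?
It was transposed (reflected across the top-left ↔ bottom-right diagonal).

Shapes have swapped their row and column positions — what was in the top-right is now in the bottom-left — a diagonal reflection.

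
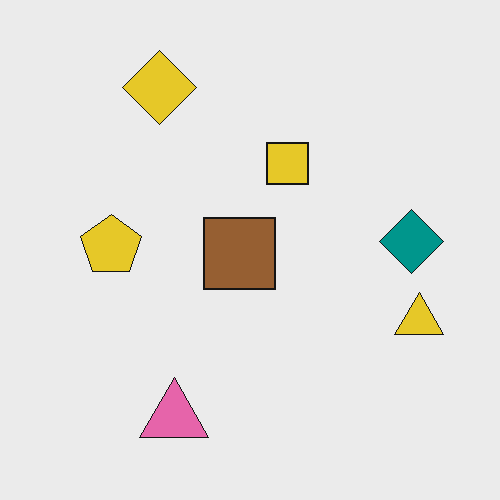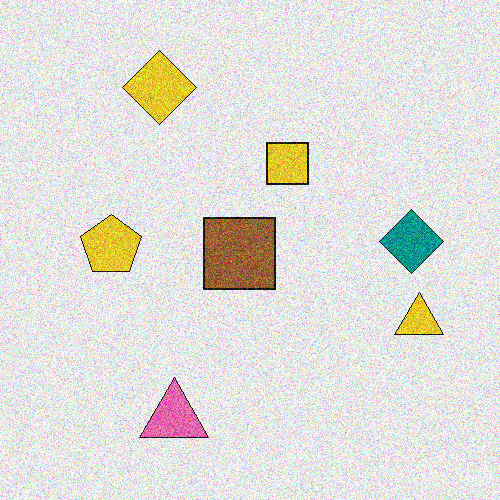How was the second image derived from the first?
The second image is the first degraded with heavy additive noise.

Random speckle covers the whole image, including the flat background.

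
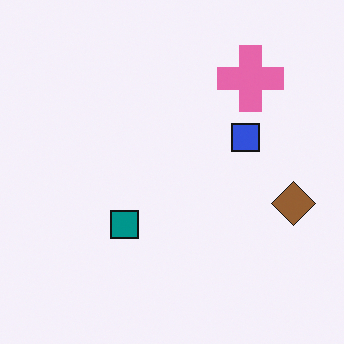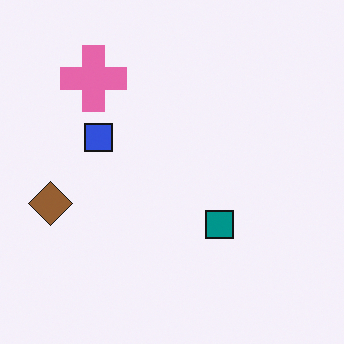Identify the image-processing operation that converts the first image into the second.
It was flipped horizontally (left ↔ right).

The brown diamond is in the right of the first image and the left of the second — shapes on opposite sides of the vertical midline have swapped in a mirror flip.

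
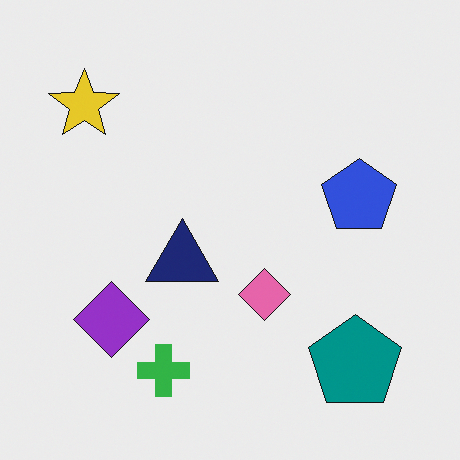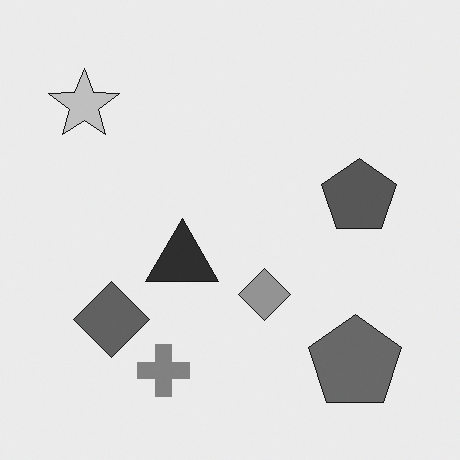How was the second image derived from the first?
The transformation is: converted to grayscale.

All color is removed — every shape is now a shade of grey.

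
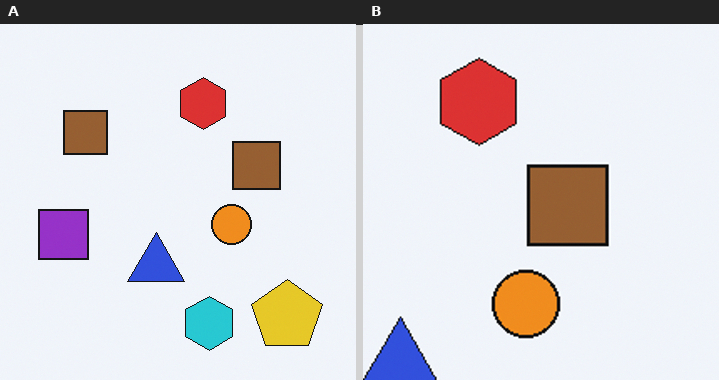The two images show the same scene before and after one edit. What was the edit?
It was cropped tightly and scaled back up.

The visible shapes are larger and the field of view is narrower; shapes near the original edges may be partly or wholly outside the frame — a crop-and-rescale.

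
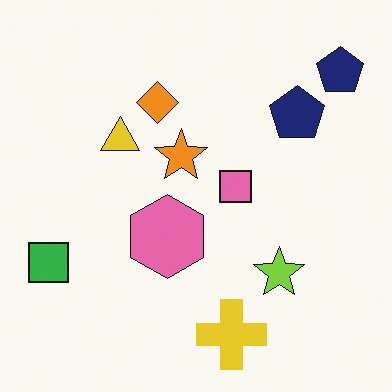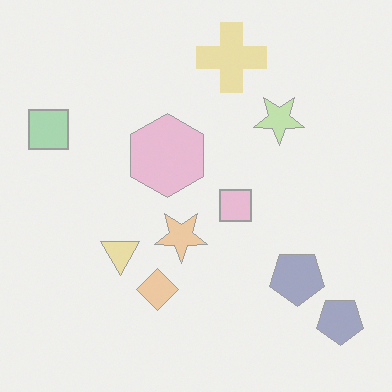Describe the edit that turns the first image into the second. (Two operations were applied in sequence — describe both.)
The image was flipped vertically (top ↔ bottom), then washed out (contrast reduced).

The yellow cross is in the bottom of the first image and the top of the second — shapes on opposite sides of the horizontal midline have swapped in a mirror flip. Tones are pushed toward mid-grey across the whole image — a global contrast change.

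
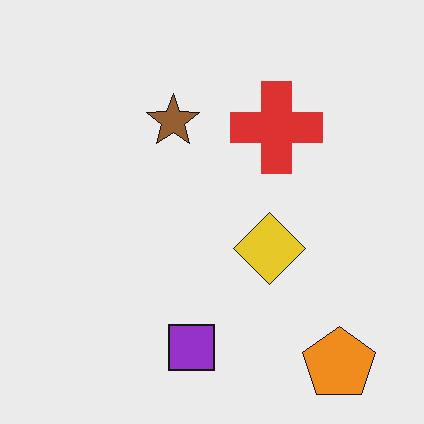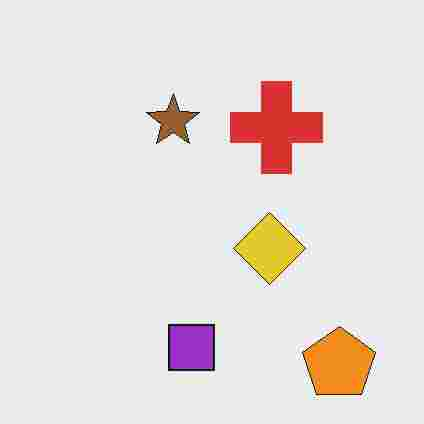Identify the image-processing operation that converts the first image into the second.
The transformation is: heavily JPEG-compressed with obvious blocking artifacts.

Blocky 8×8 compression artifacts appear around shape edges and the flat background shows ringing — characteristic JPEG degradation.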